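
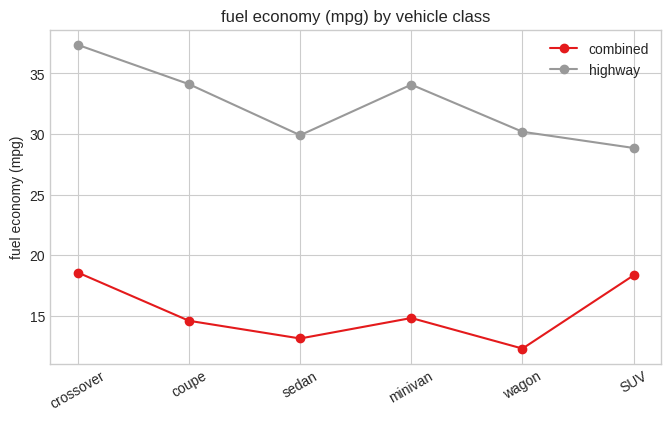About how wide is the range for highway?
Max crossover ≈ 35, min SUV ≈ 30; range ≈ 5.

≈ 5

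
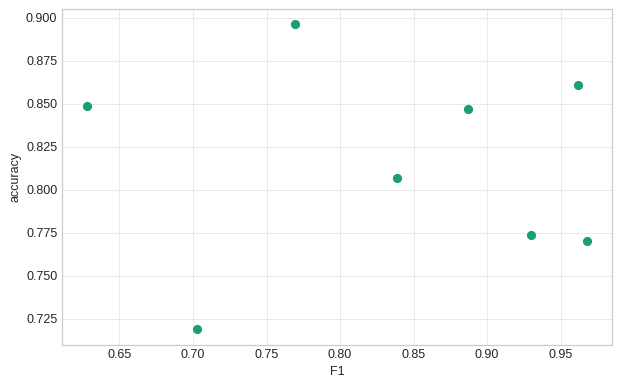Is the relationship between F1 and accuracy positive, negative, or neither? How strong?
no clear correlation

Points are roughly uncorrelated; weak (|r| ≈ 0.0).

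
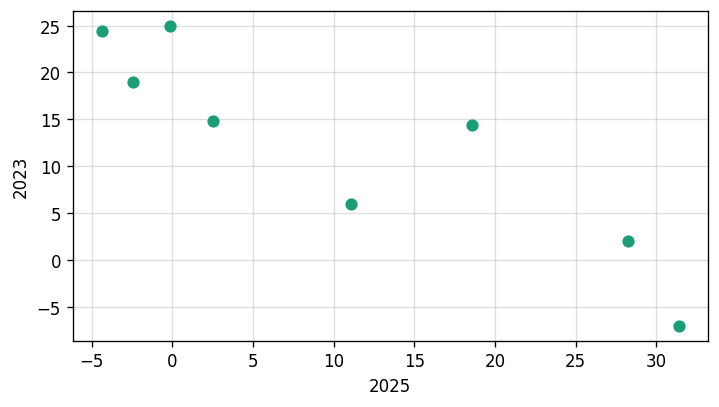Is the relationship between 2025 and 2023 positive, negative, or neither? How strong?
Points are negatively correlated; strong (|r| ≈ 0.9).

negative, strong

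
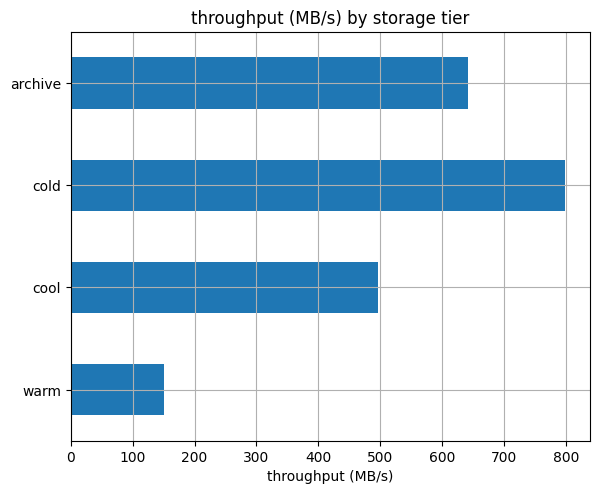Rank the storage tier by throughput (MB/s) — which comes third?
Top 4: cold ≈ 800, archive ≈ 600, cool ≈ 500, warm ≈ 200.

cool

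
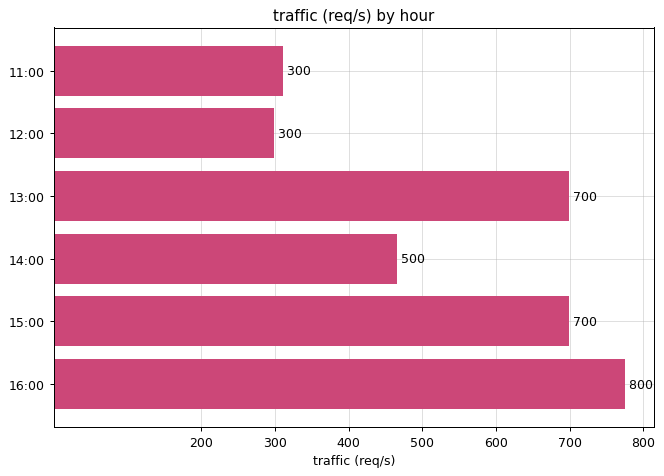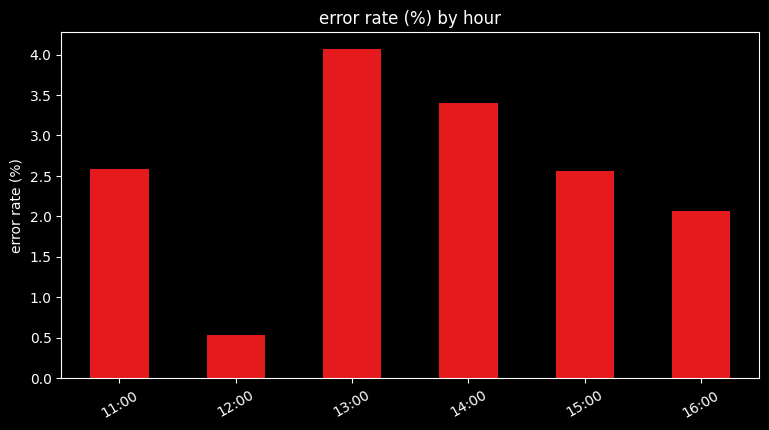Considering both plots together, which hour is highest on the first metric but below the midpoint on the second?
Chart 2 median error rate (%) ≈ 2.5; below-median hours: 12:00, 15:00, 16:00. Among those, 16:00 has the highest traffic (req/s) (≈ 800).

16:00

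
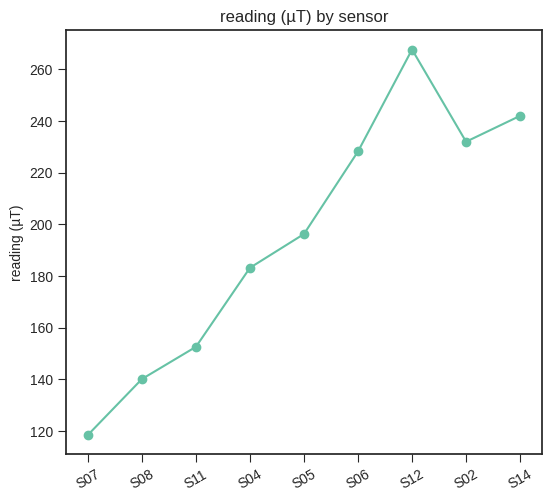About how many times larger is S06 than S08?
S06 ≈ 220, S08 ≈ 140; 220/140 ≈ 1.57.

≈ 1.57×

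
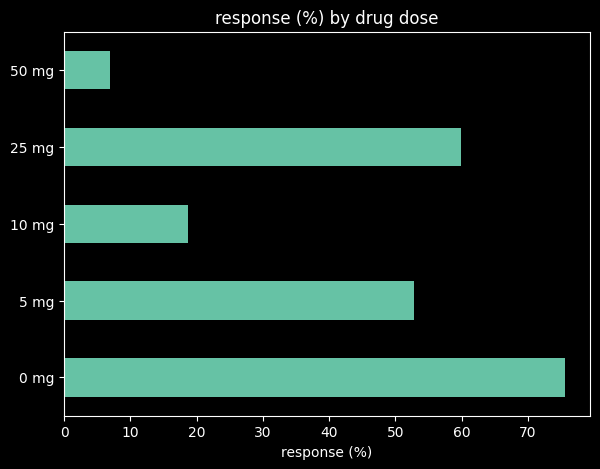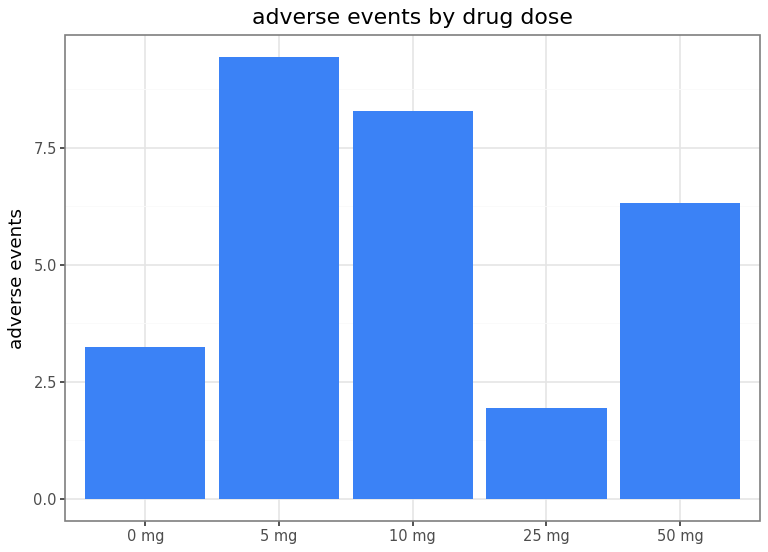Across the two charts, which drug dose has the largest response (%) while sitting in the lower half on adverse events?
Chart 2 median adverse events ≈ 6; below-median drug doses: 0 mg, 25 mg. Among those, 0 mg has the highest response (%) (≈ 80).

0 mg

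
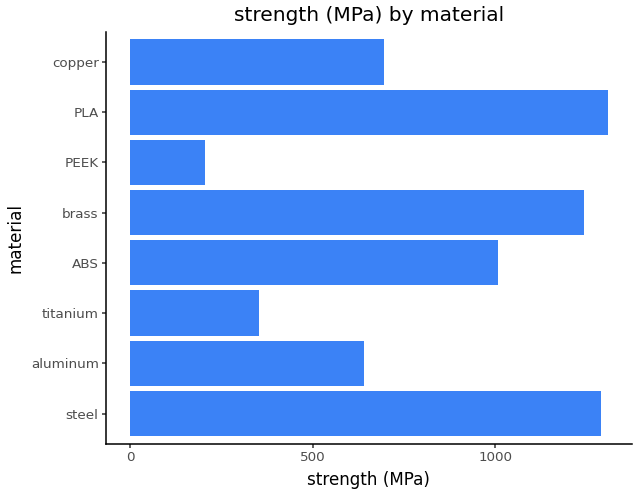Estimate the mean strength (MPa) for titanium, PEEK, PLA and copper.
≈ 650

(400 + 200 + 1400 + 600) / 4 ≈ 650.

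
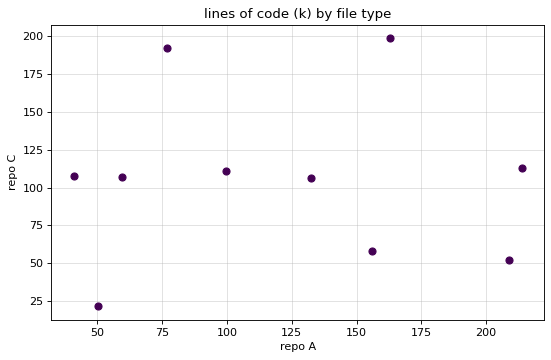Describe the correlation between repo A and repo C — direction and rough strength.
Points are roughly uncorrelated; weak (|r| ≈ 0.0).

no clear correlation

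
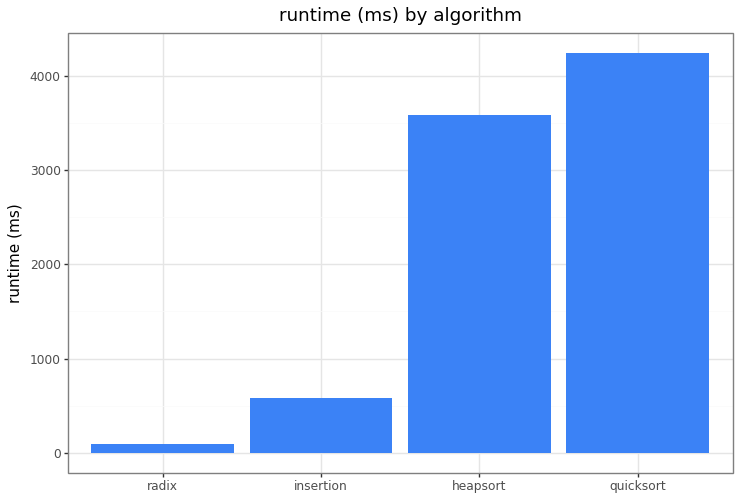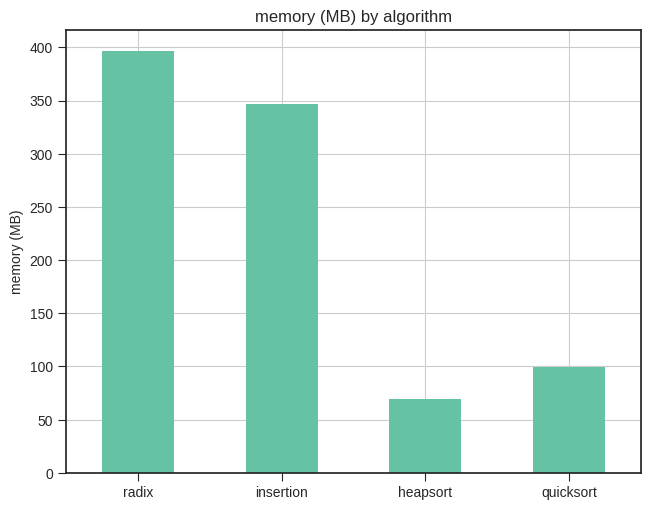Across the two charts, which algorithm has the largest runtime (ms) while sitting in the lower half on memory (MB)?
Chart 2 median memory (MB) ≈ 200; below-median algorithms: heapsort, quicksort. Among those, quicksort has the highest runtime (ms) (≈ 4000).

quicksort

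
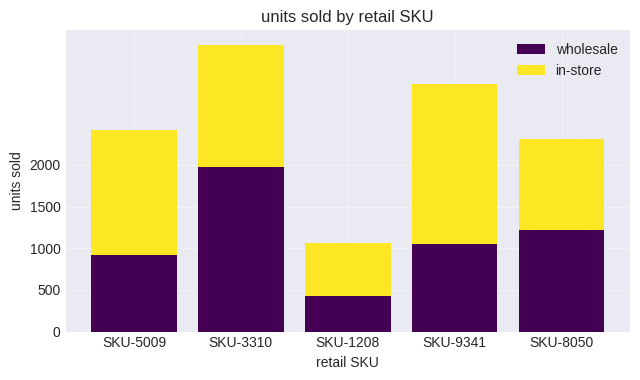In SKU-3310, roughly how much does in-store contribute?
in-store top ≈ 3500, bottom ≈ 2000; segment ≈ 1500.

≈ 1500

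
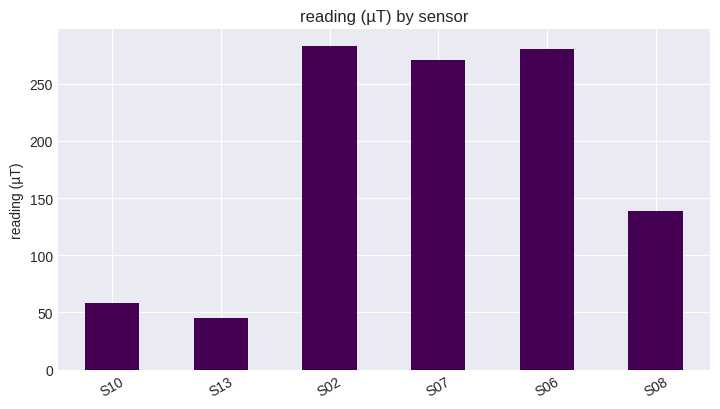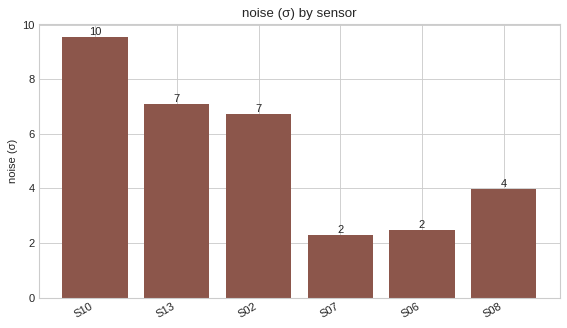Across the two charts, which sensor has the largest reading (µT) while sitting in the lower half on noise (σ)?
S06

Chart 2 median noise (σ) ≈ 5; below-median sensors: S07, S06, S08. Among those, S06 has the highest reading (µT) (≈ 300).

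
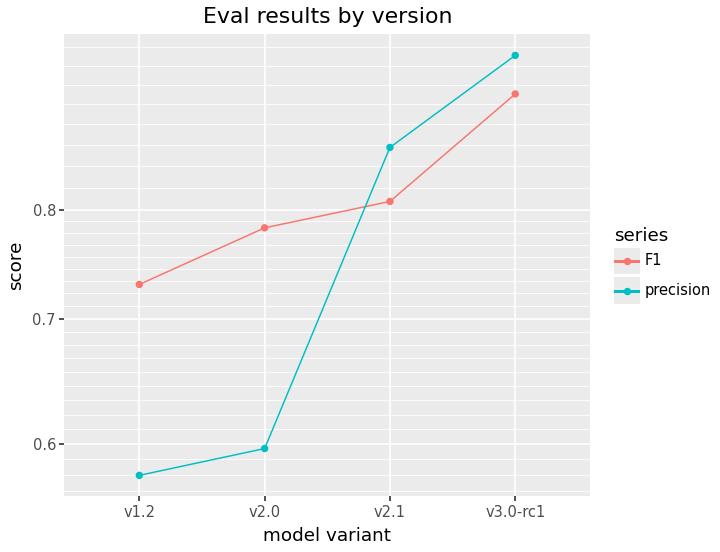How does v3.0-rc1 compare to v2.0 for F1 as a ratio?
≈ 1.12×

v3.0-rc1 ≈ 0.90, v2.0 ≈ 0.80; 0.90/0.80 ≈ 1.12.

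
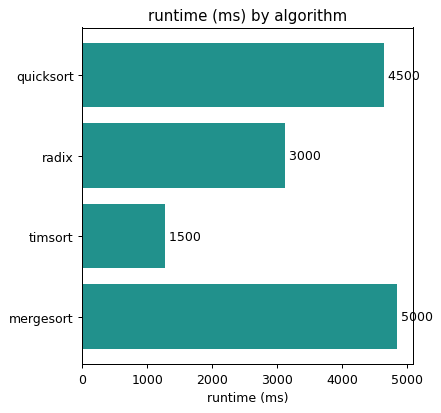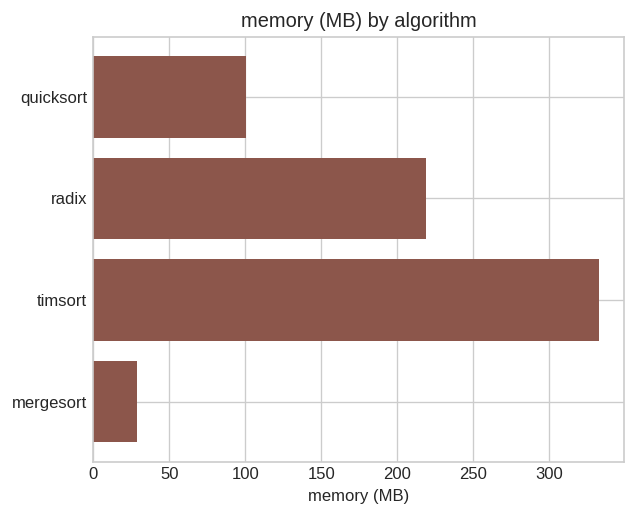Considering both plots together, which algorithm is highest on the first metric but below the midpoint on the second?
mergesort

Chart 2 median memory (MB) ≈ 150; below-median algorithms: quicksort, mergesort. Among those, mergesort has the highest runtime (ms) (≈ 5000).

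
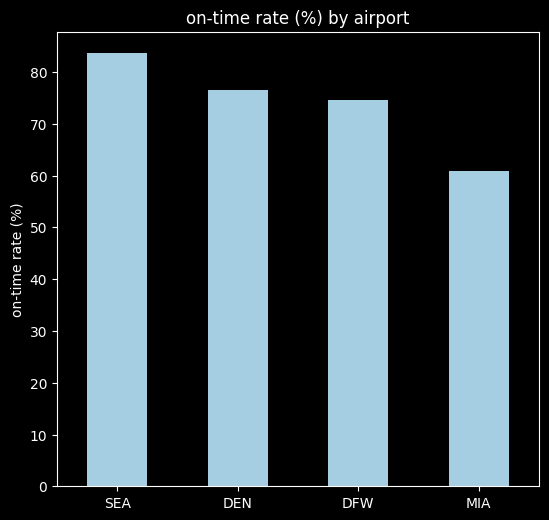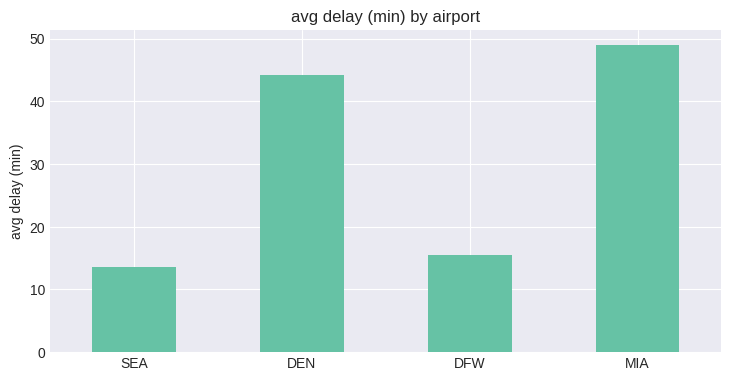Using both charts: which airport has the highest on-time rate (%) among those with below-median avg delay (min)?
SEA

Chart 2 median avg delay (min) ≈ 30; below-median airports: SEA, DFW. Among those, SEA has the highest on-time rate (%) (≈ 80).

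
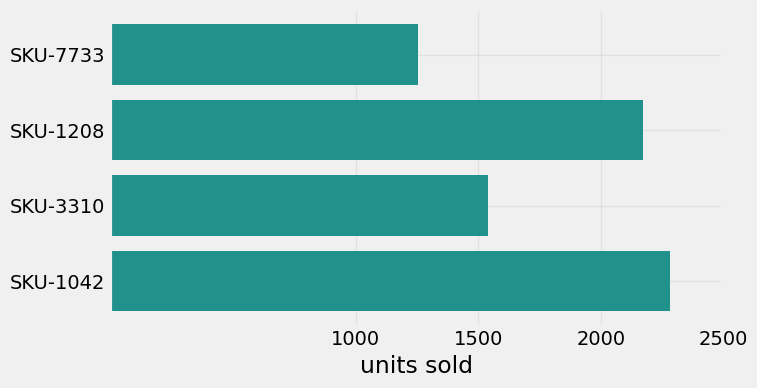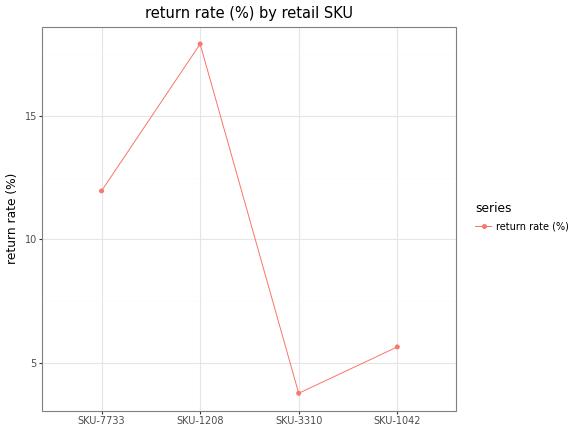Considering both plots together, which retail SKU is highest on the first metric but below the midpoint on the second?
SKU-1042

Chart 2 median return rate (%) ≈ 8; below-median retail SKUs: SKU-3310, SKU-1042. Among those, SKU-1042 has the highest units sold (≈ 2500).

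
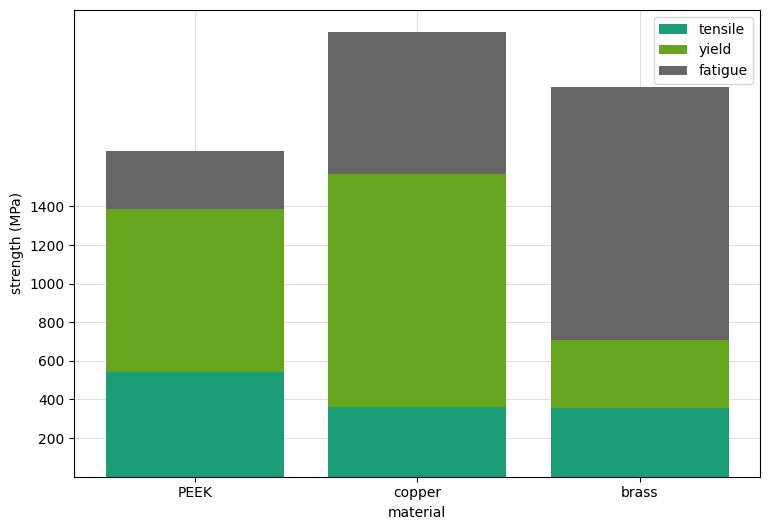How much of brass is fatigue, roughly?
fatigue top ≈ 2000, bottom ≈ 800; segment ≈ 1200.

≈ 1200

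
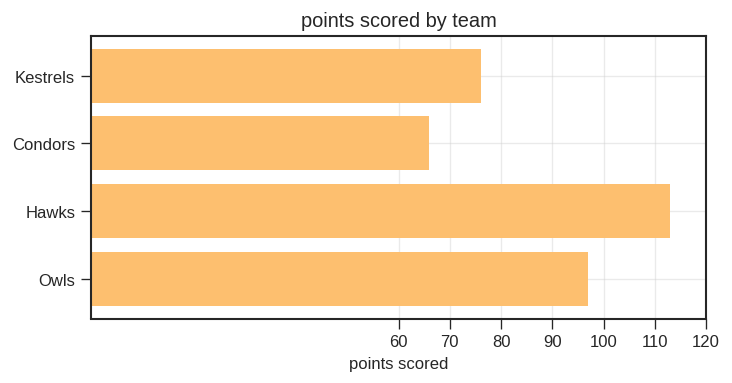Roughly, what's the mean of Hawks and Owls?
(110 + 100) / 2 ≈ 105.

≈ 105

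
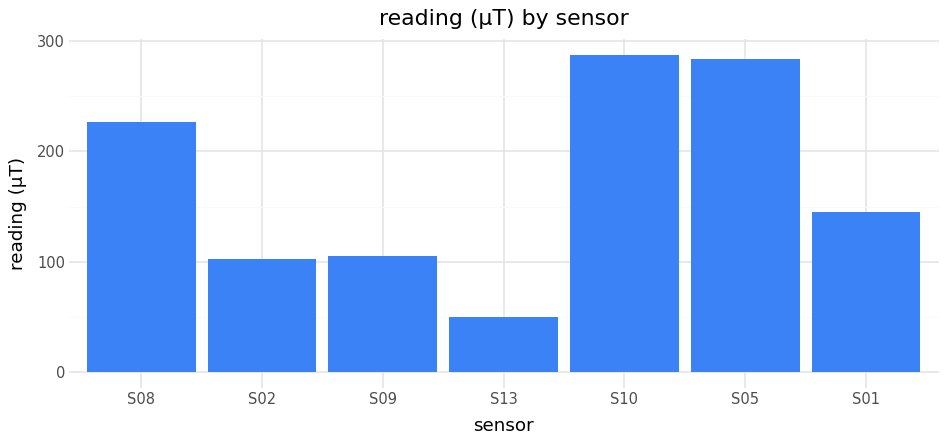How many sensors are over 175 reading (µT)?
3

Above 175: S08, S10, S05.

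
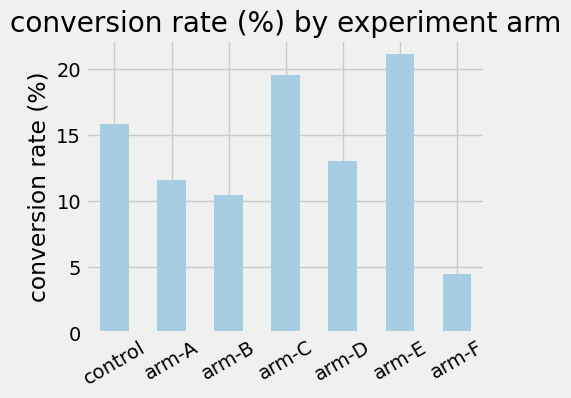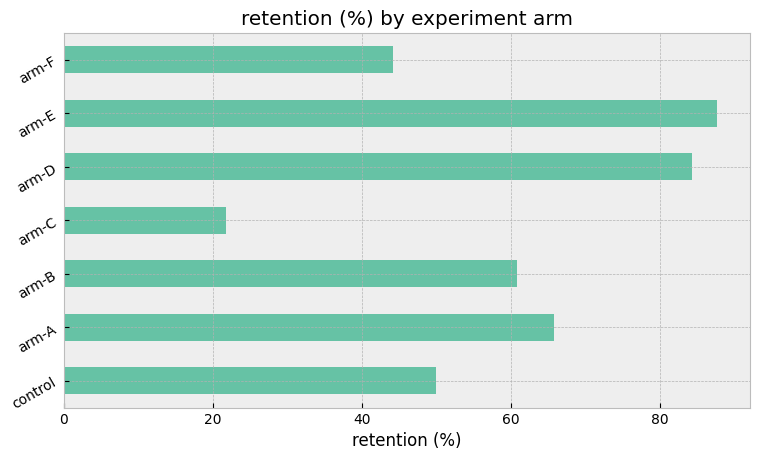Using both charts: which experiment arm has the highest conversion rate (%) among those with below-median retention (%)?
Chart 2 median retention (%) ≈ 60; below-median experiment arms: control, arm-C, arm-F. Among those, arm-C has the highest conversion rate (%) (≈ 20).

arm-C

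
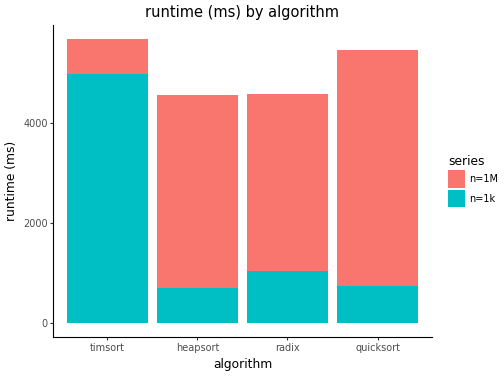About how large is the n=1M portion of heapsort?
n=1M top ≈ 4500, bottom ≈ 500; segment ≈ 4000.

≈ 4000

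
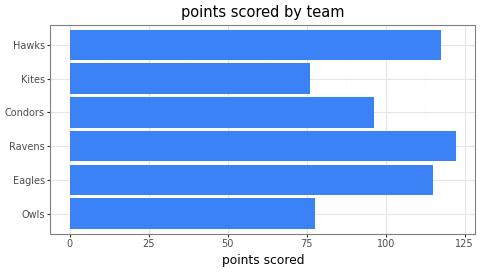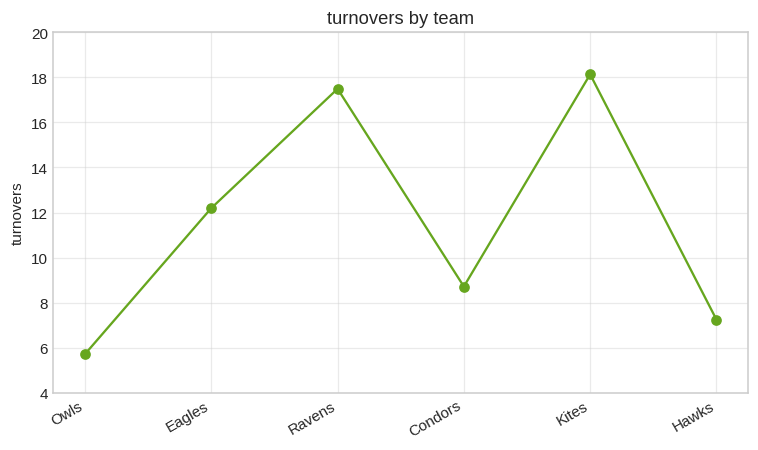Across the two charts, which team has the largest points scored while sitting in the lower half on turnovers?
Chart 2 median turnovers ≈ 10; below-median teams: Owls, Condors, Hawks. Among those, Hawks has the highest points scored (≈ 120).

Hawks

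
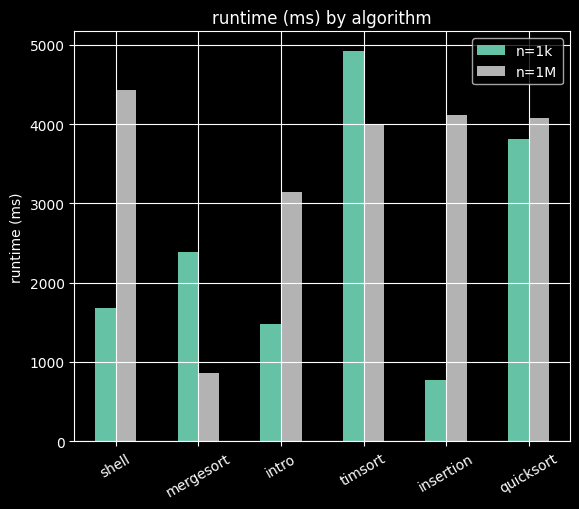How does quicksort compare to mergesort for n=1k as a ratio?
quicksort ≈ 4000, mergesort ≈ 2500; 4000/2500 ≈ 1.6.

≈ 1.6×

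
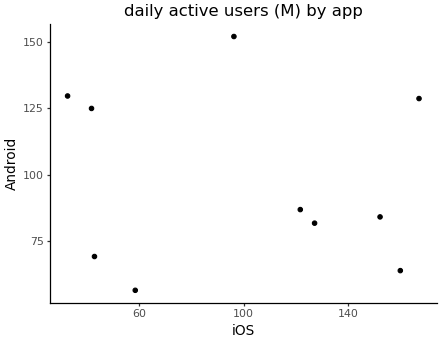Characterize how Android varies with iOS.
no clear correlation

Points are roughly uncorrelated; weak (|r| ≈ 0.1).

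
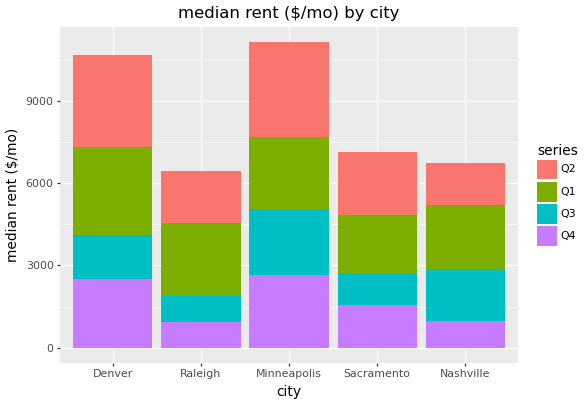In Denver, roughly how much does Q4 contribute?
≈ 3000

Q4 top ≈ 3000, bottom ≈ 0; segment ≈ 3000.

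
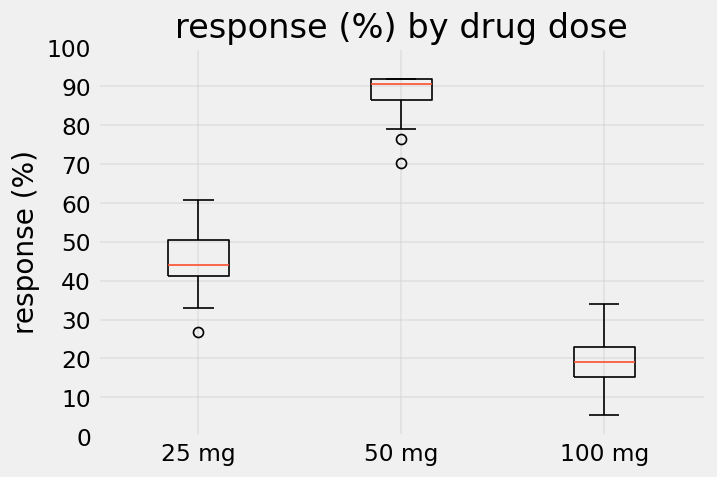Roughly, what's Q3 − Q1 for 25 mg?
≈ 10

Q3 ≈ 50, Q1 ≈ 40; IQR ≈ 10.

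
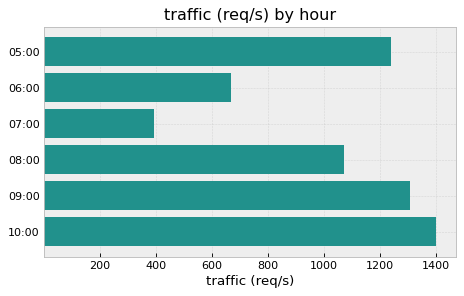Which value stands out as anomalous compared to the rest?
07:00 ≈ 400; the rest sit between ≈ 600 and ≈ 1400.

07:00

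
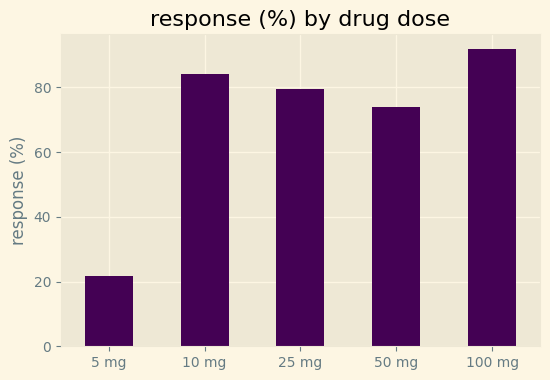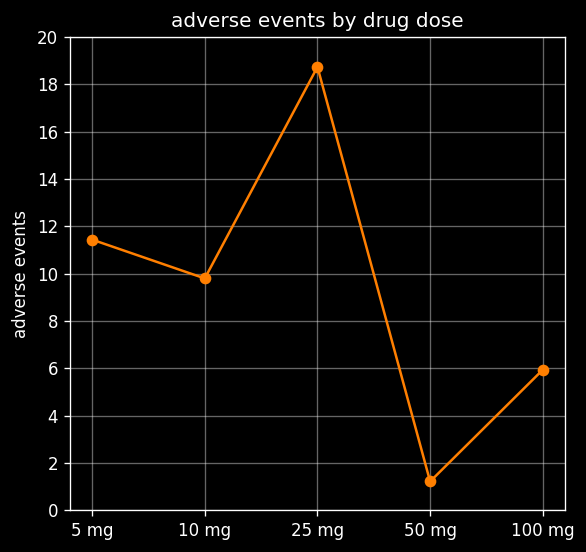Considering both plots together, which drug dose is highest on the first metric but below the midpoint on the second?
Chart 2 median adverse events ≈ 10; below-median drug doses: 50 mg, 100 mg. Among those, 100 mg has the highest response (%) (≈ 90).

100 mg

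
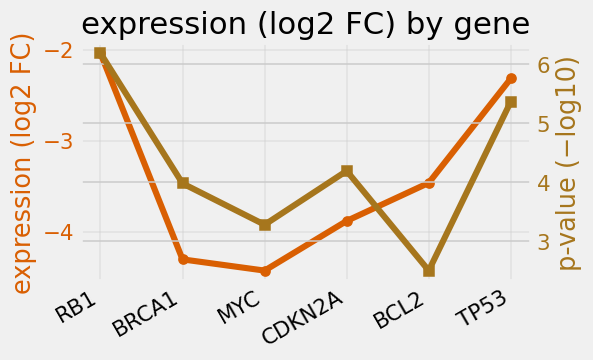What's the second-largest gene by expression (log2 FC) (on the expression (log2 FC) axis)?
Top 3 (on the expression (log2 FC) axis): RB1 ≈ -2.0, TP53 ≈ -2.4, BCL2 ≈ -3.4.

TP53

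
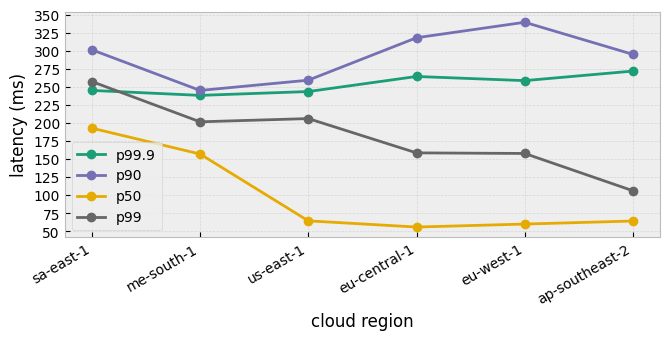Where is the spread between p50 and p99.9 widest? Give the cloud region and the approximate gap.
eu-central-1: p50 ≈ 50, p99.9 ≈ 275 → gap ≈ 225. Next-largest (ap-southeast-2) is only ≈ 200.

eu-central-1, ≈ 225 ms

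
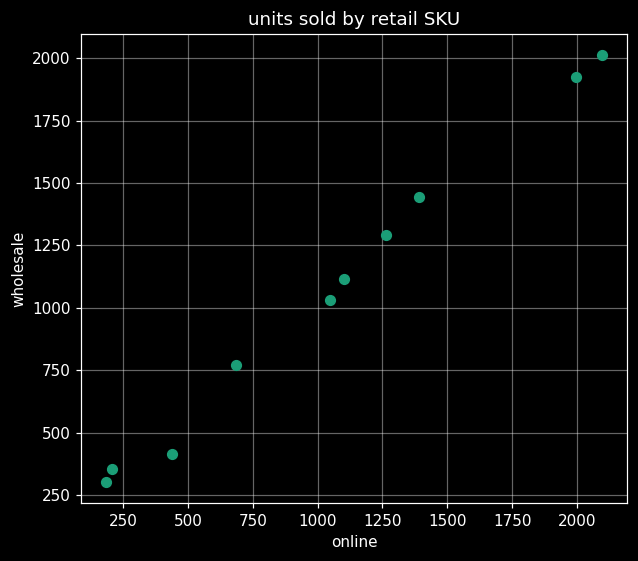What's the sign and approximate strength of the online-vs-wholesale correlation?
positive, strong

Points are positively correlated; strong (|r| ≈ 1.0).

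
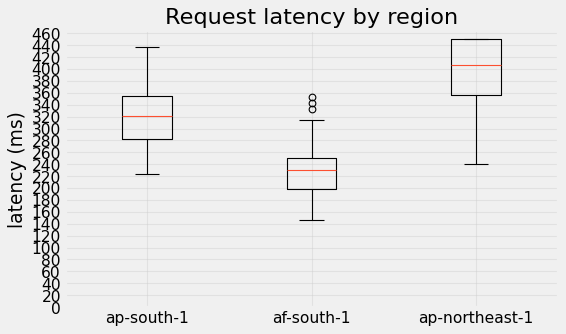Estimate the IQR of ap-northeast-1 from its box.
≈ 80

Q3 ≈ 440, Q1 ≈ 360; IQR ≈ 80.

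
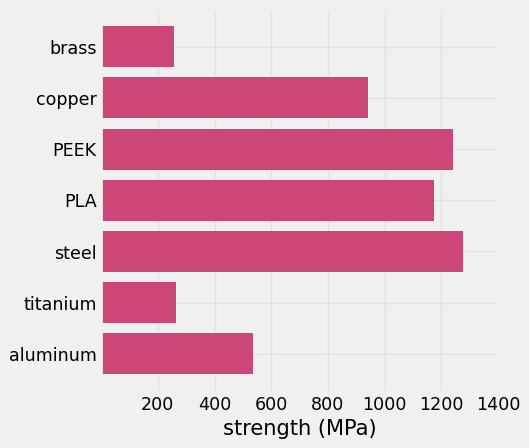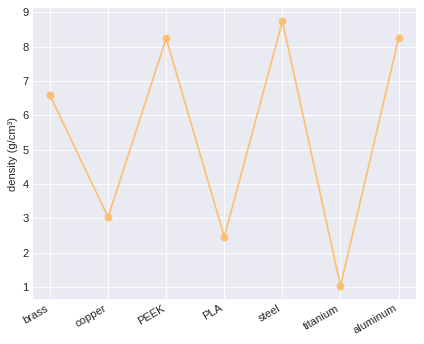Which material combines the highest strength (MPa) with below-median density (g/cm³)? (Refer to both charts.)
Chart 2 median density (g/cm³) ≈ 7; below-median materials: copper, PLA, titanium. Among those, PLA has the highest strength (MPa) (≈ 1200).

PLA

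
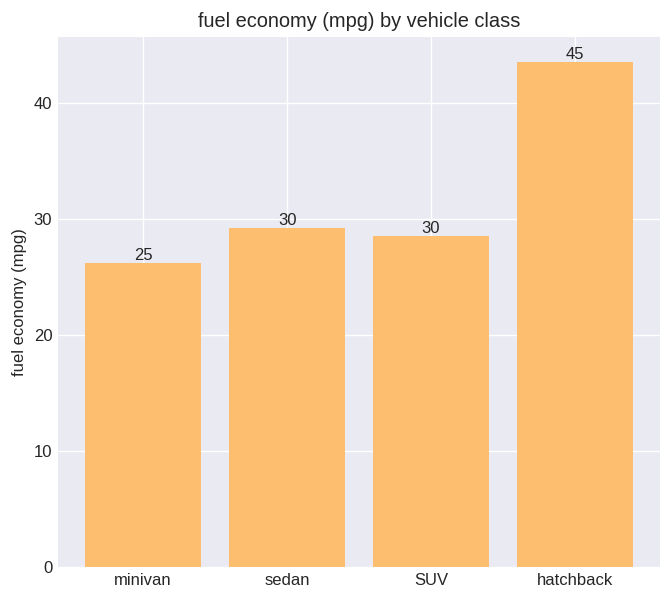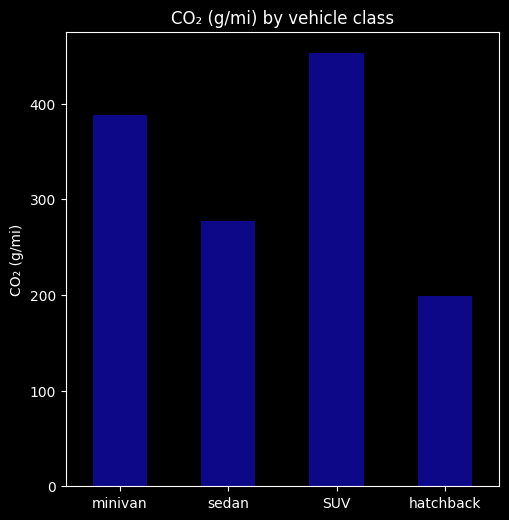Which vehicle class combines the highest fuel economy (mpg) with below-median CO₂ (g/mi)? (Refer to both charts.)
hatchback

Chart 2 median CO₂ (g/mi) ≈ 350; below-median vehicle classes: sedan, hatchback. Among those, hatchback has the highest fuel economy (mpg) (≈ 45).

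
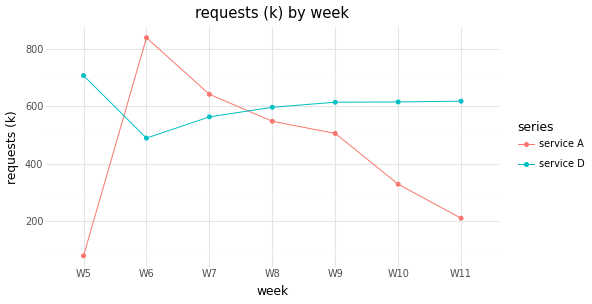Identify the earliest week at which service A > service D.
W6

W5: service A ≈ 100 vs service D ≈ 700 (not yet); W6: service A ≈ 800 vs service D ≈ 500 (first crossover).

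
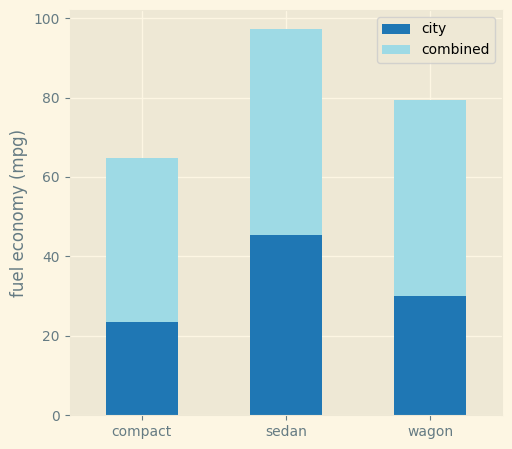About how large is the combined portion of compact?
≈ 40

combined top ≈ 60, bottom ≈ 20; segment ≈ 40.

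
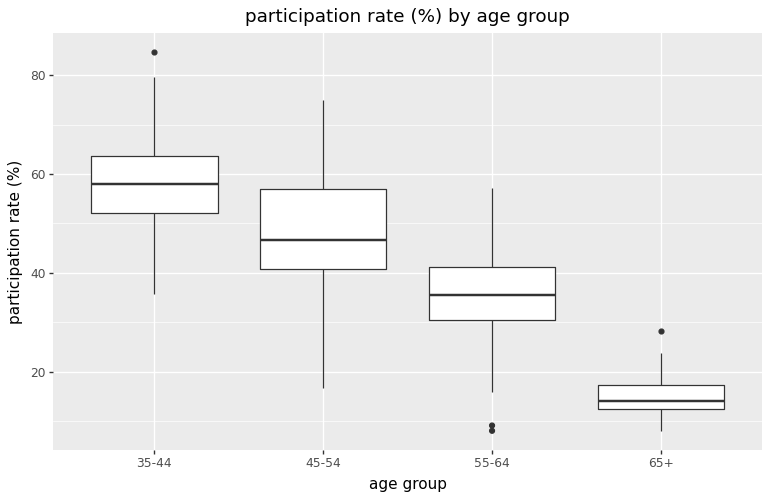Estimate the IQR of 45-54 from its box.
≈ 15

Q3 ≈ 55, Q1 ≈ 40; IQR ≈ 15.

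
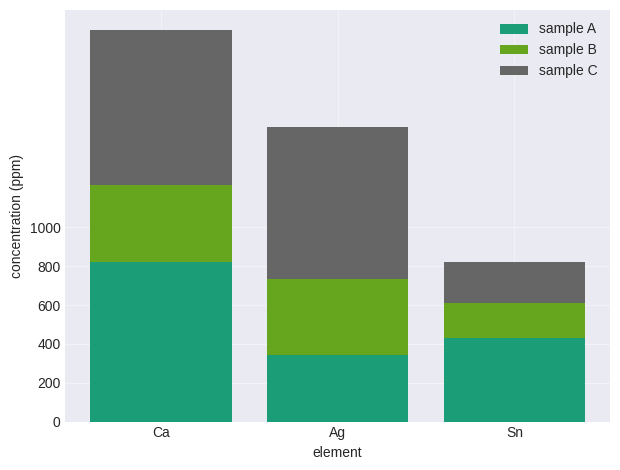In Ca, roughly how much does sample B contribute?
≈ 400

sample B top ≈ 1200, bottom ≈ 800; segment ≈ 400.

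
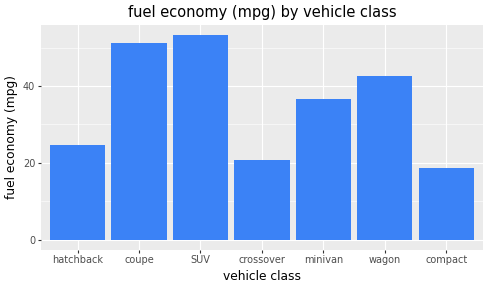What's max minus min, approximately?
≈ 35

Max SUV ≈ 55, min compact ≈ 20; range ≈ 35.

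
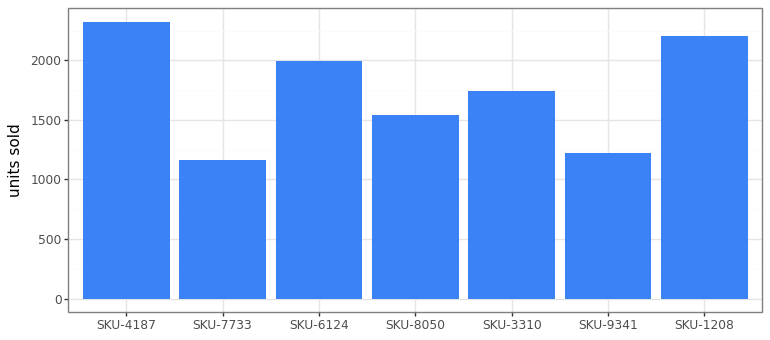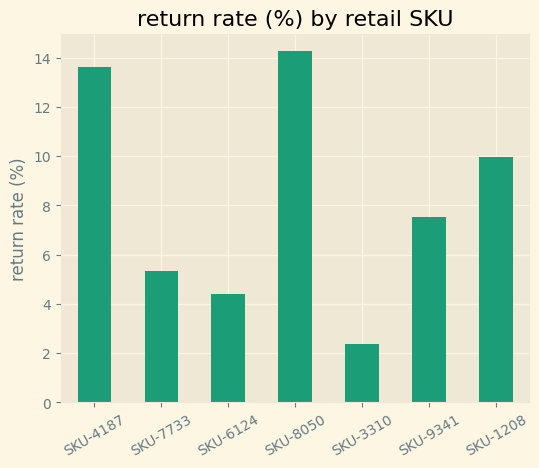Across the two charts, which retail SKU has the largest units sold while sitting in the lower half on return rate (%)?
Chart 2 median return rate (%) ≈ 8; below-median retail SKUs: SKU-7733, SKU-6124, SKU-3310. Among those, SKU-6124 has the highest units sold (≈ 2000).

SKU-6124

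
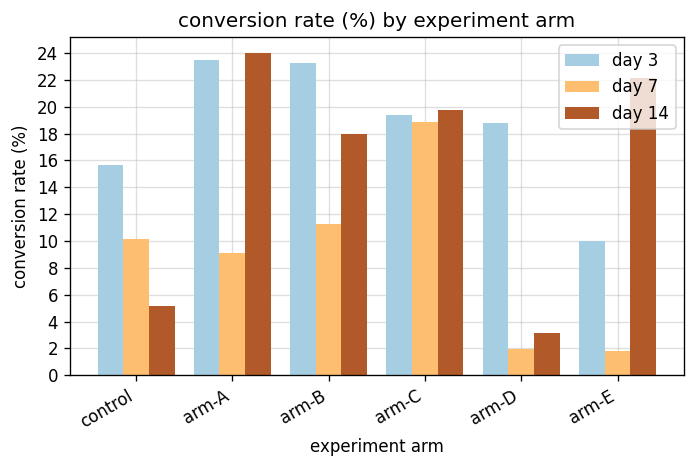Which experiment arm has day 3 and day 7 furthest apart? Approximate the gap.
arm-D, ≈ 16 %

arm-D: day 3 ≈ 18, day 7 ≈ 2 → gap ≈ 16. Next-largest (arm-A) is only ≈ 14.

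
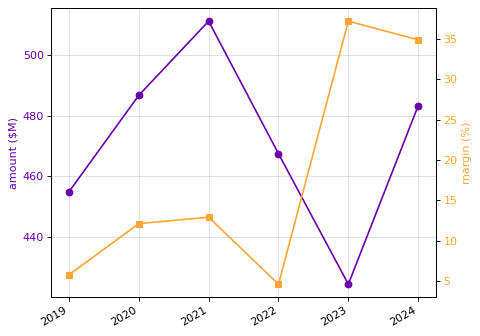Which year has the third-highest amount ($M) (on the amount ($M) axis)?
Top 4 (on the amount ($M) axis): 2021 ≈ 510, 2020 ≈ 490, 2024 ≈ 480, 2022 ≈ 470.

2024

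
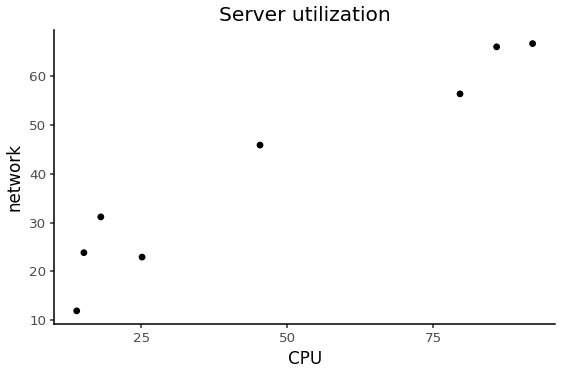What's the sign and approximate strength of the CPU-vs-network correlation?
Points are positively correlated; strong (|r| ≈ 1.0).

positive, strong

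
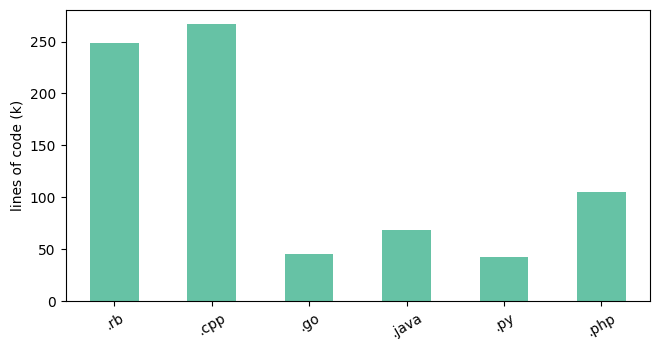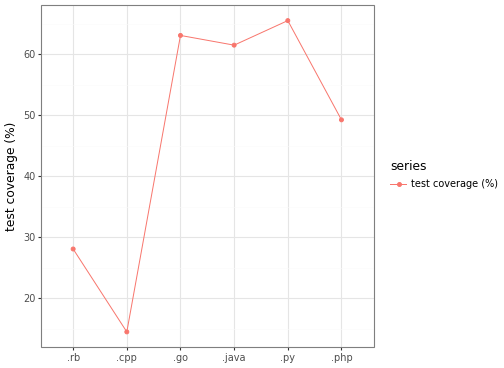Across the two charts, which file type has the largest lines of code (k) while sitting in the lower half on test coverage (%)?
.cpp

Chart 2 median test coverage (%) ≈ 60; below-median file types: .rb, .cpp, .php. Among those, .cpp has the highest lines of code (k) (≈ 275).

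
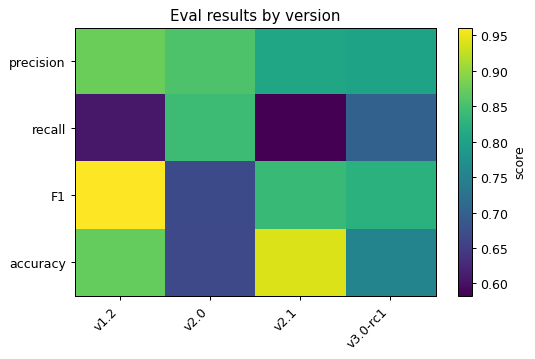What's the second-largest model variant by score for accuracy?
Top 3 for accuracy: v2.1 ≈ 0.95, v1.2 ≈ 0.85, v3.0-rc1 ≈ 0.75.

v1.2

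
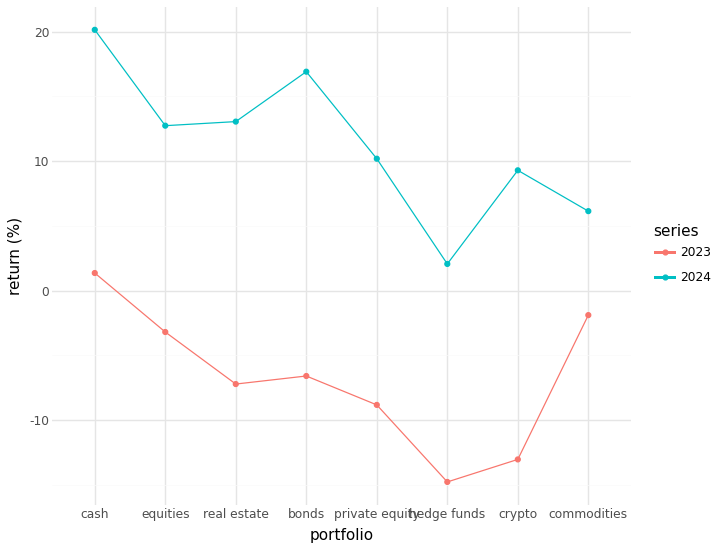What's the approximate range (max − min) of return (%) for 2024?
≈ 20

Max cash ≈ 20, min hedge funds ≈ 0; range ≈ 20.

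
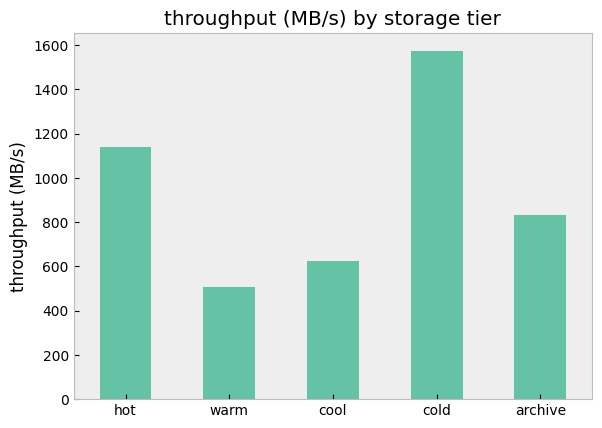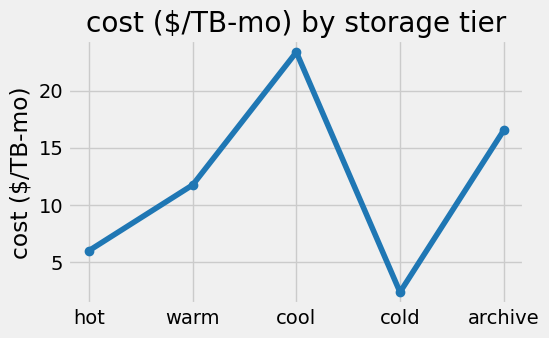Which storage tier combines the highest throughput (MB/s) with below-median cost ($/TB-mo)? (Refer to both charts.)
cold

Chart 2 median cost ($/TB-mo) ≈ 10; below-median storage tiers: hot, cold. Among those, cold has the highest throughput (MB/s) (≈ 1600).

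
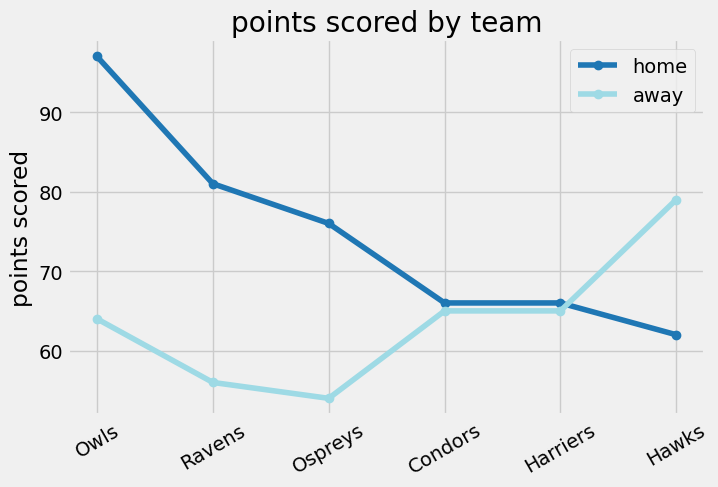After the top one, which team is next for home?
Ravens

Top 3 for home: Owls ≈ 95, Ravens ≈ 80, Ospreys ≈ 75.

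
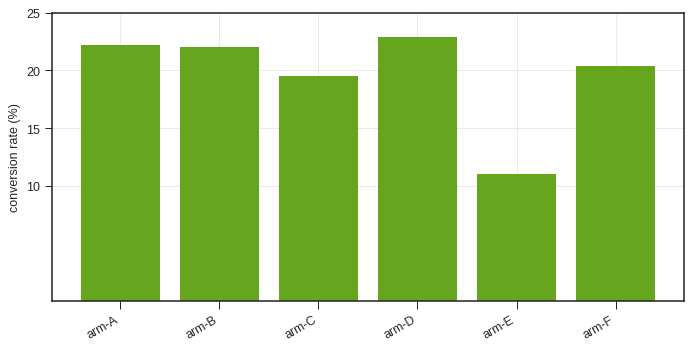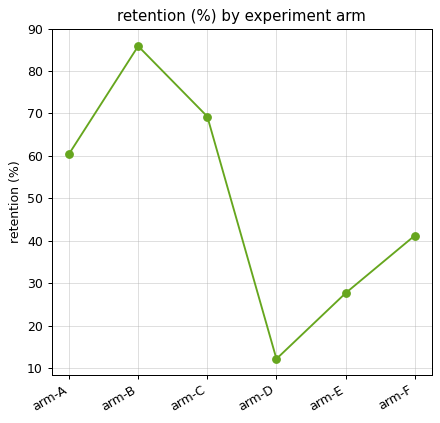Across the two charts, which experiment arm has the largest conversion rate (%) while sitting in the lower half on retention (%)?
arm-D

Chart 2 median retention (%) ≈ 50; below-median experiment arms: arm-D, arm-E, arm-F. Among those, arm-D has the highest conversion rate (%) (≈ 25).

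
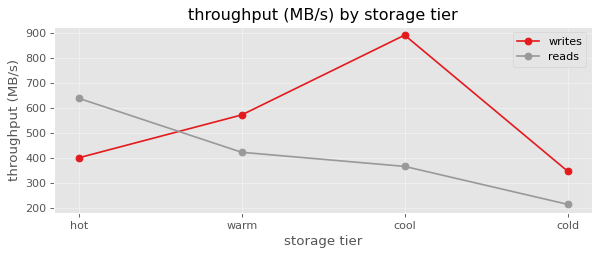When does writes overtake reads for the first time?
warm

hot: writes ≈ 400 vs reads ≈ 600 (not yet); warm: writes ≈ 600 vs reads ≈ 400 (first crossover).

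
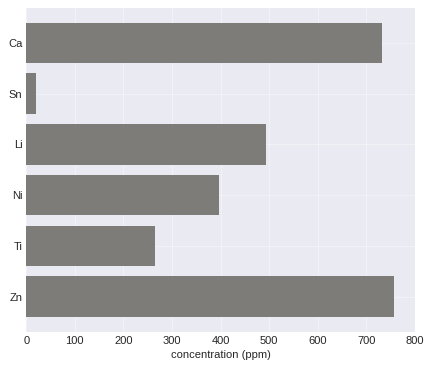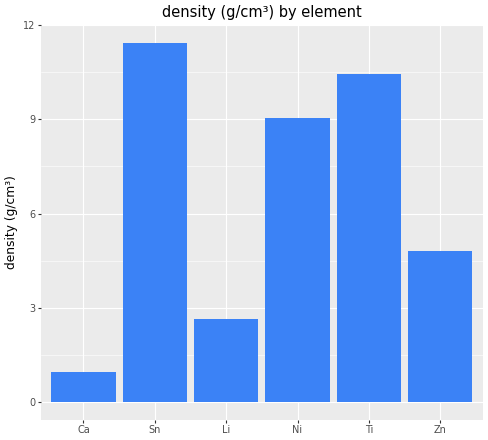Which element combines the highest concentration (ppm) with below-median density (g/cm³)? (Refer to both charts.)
Zn

Chart 2 median density (g/cm³) ≈ 6; below-median elements: Ca, Li, Zn. Among those, Zn has the highest concentration (ppm) (≈ 800).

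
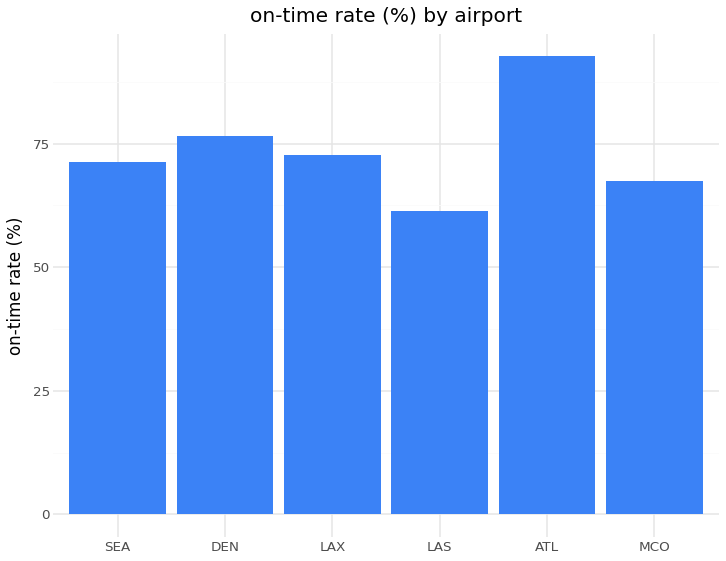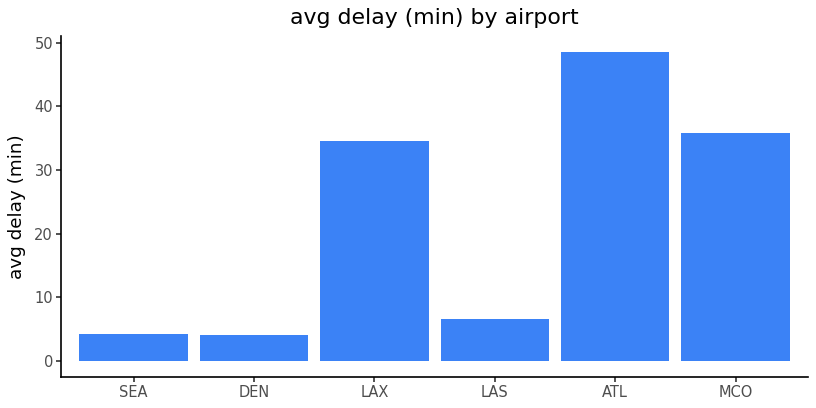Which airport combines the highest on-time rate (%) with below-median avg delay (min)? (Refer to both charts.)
DEN

Chart 2 median avg delay (min) ≈ 20; below-median airports: SEA, DEN, LAS. Among those, DEN has the highest on-time rate (%) (≈ 80).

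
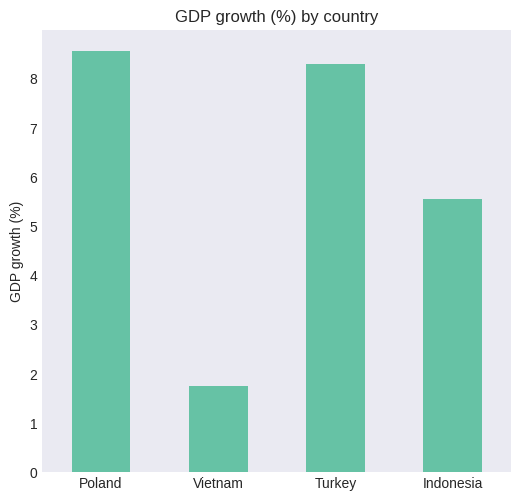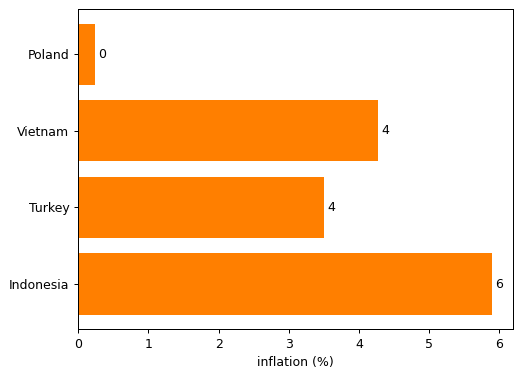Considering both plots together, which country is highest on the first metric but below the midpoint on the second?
Chart 2 median inflation (%) ≈ 4; below-median countries: Poland, Turkey. Among those, Poland has the highest GDP growth (%) (≈ 9).

Poland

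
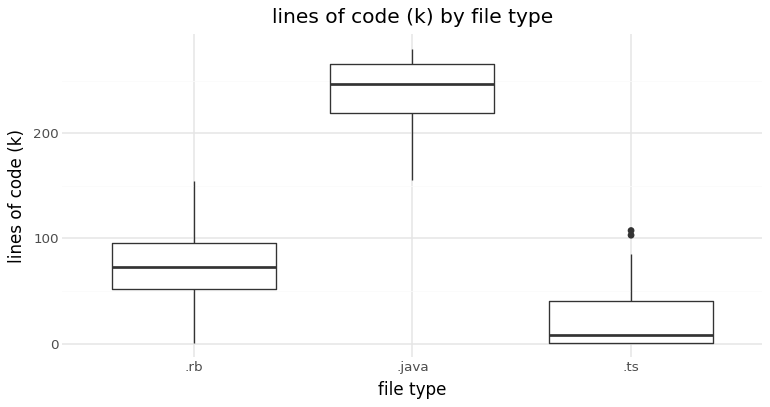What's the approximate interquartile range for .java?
Q3 ≈ 260, Q1 ≈ 220; IQR ≈ 40.

≈ 40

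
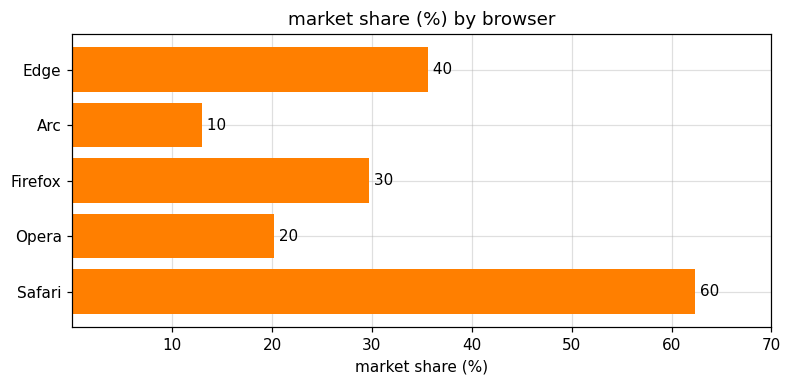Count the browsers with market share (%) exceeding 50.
Above 50: Safari.

1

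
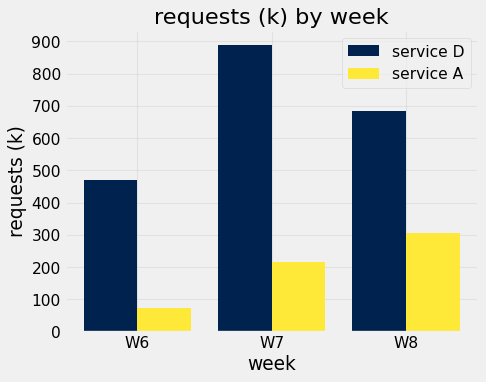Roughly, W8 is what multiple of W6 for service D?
≈ 1.4×

W8 ≈ 700, W6 ≈ 500; 700/500 ≈ 1.4.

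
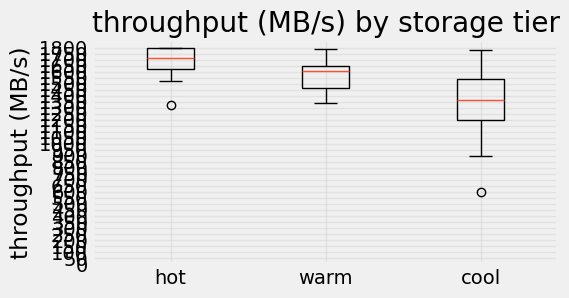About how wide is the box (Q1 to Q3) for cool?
Q3 ≈ 1550, Q1 ≈ 1200; IQR ≈ 350.

≈ 350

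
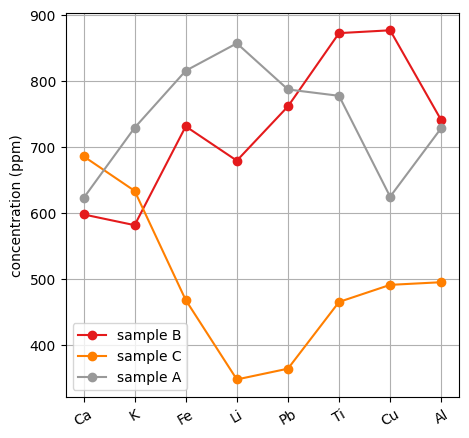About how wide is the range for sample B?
Max Cu ≈ 900, min K ≈ 600; range ≈ 300.

≈ 300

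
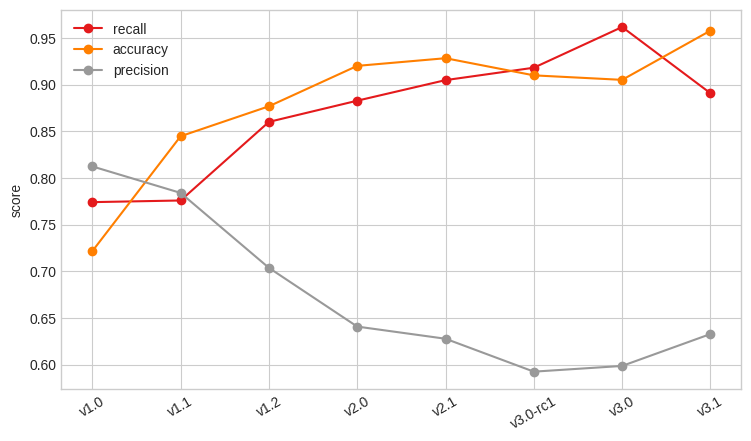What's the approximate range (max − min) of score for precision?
Max v1.0 ≈ 0.80, min v3.0-rc1 ≈ 0.60; range ≈ 0.20.

≈ 0.20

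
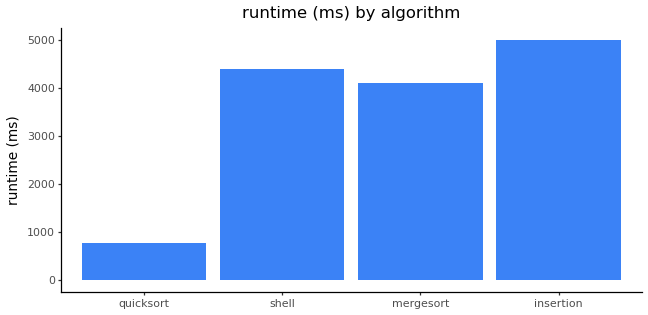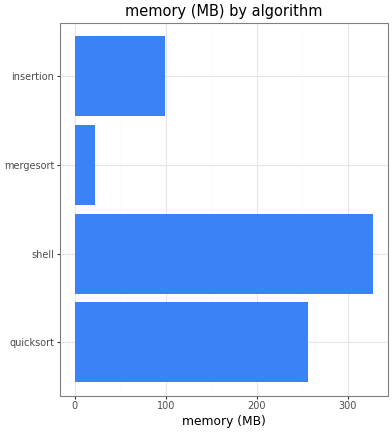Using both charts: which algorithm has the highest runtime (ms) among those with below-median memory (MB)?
insertion

Chart 2 median memory (MB) ≈ 200; below-median algorithms: mergesort, insertion. Among those, insertion has the highest runtime (ms) (≈ 5000).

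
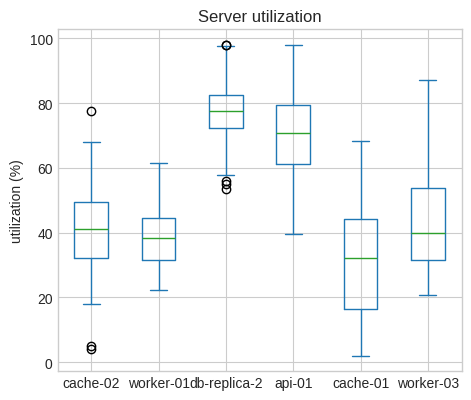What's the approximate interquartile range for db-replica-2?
Q3 ≈ 80, Q1 ≈ 70; IQR ≈ 10.

≈ 10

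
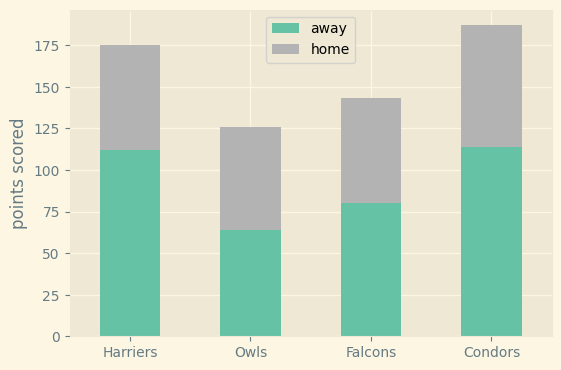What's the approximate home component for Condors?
home top ≈ 180, bottom ≈ 120; segment ≈ 60.

≈ 60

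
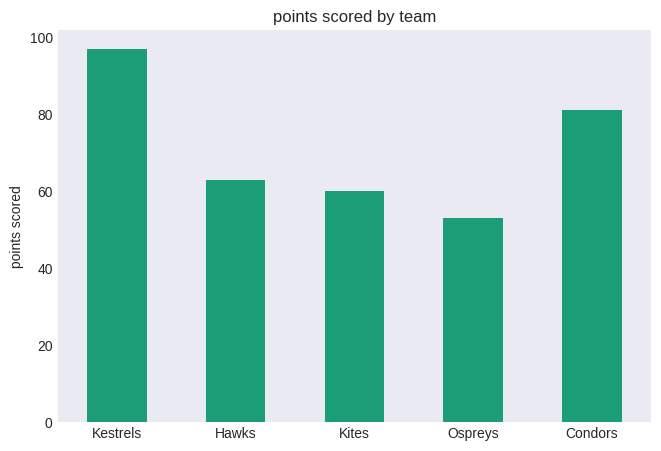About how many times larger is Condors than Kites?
Condors ≈ 80, Kites ≈ 60; 80/60 ≈ 1.33.

≈ 1.33×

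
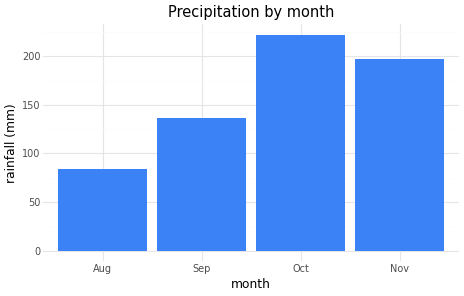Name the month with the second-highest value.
Nov

Top 3: Oct ≈ 220, Nov ≈ 200, Sep ≈ 140.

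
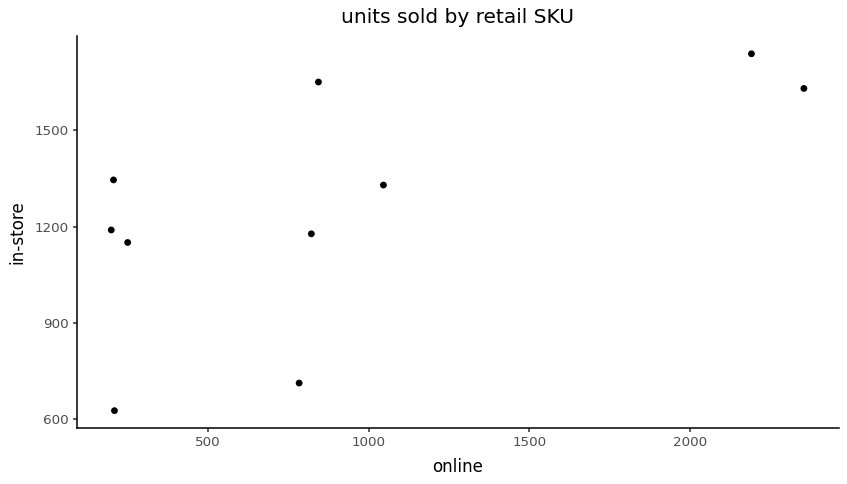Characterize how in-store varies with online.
Points are positively correlated; moderate (|r| ≈ 0.6).

positive, moderate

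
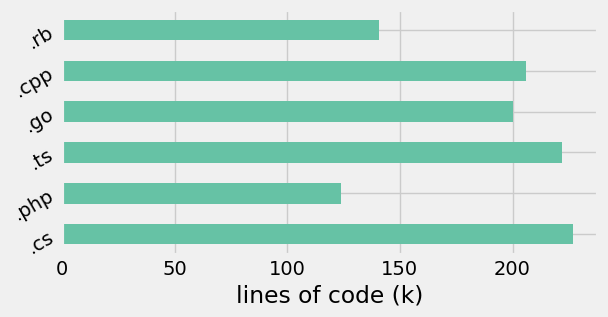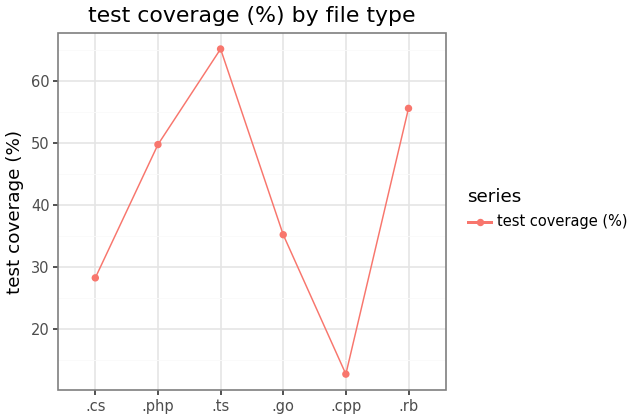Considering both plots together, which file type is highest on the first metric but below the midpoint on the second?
.cs

Chart 2 median test coverage (%) ≈ 40; below-median file types: .cs, .go, .cpp. Among those, .cs has the highest lines of code (k) (≈ 225).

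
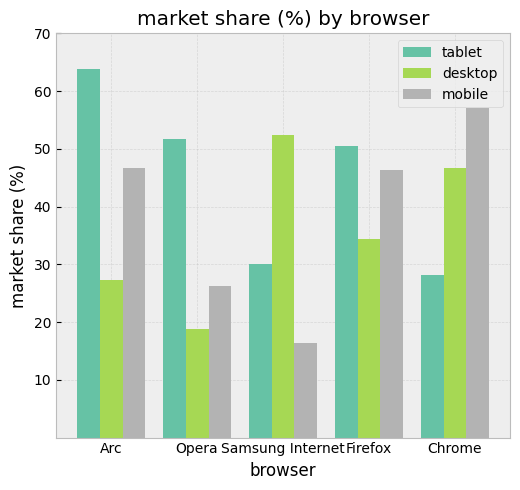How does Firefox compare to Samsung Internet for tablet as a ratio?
≈ 1.67×

Firefox ≈ 50, Samsung Internet ≈ 30; 50/30 ≈ 1.67.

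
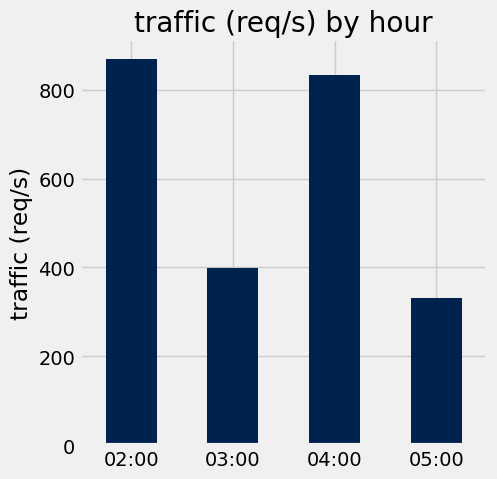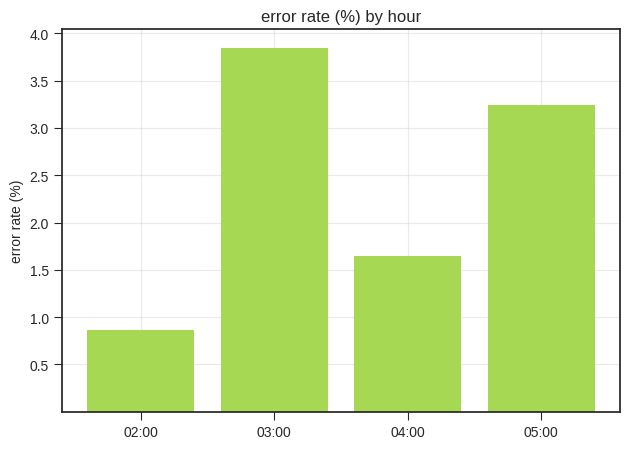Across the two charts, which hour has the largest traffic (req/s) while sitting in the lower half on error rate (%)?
02:00

Chart 2 median error rate (%) ≈ 2.5; below-median hours: 02:00, 04:00. Among those, 02:00 has the highest traffic (req/s) (≈ 900).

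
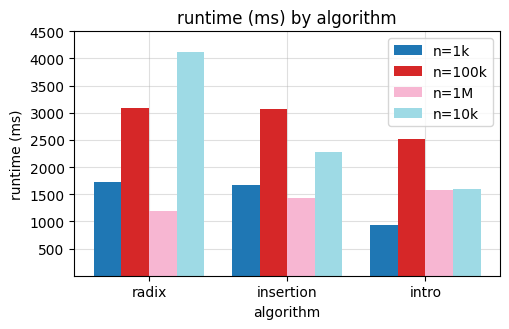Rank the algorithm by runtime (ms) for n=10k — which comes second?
insertion

Top 3 for n=10k: radix ≈ 4000, insertion ≈ 2500, intro ≈ 1500.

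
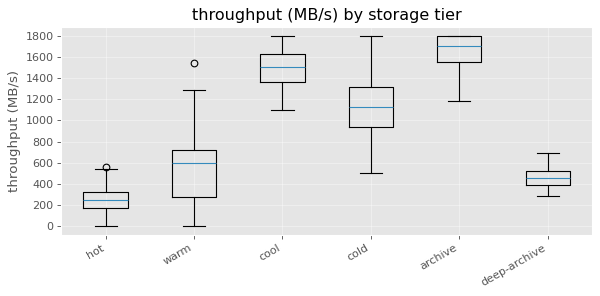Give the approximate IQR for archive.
≈ 200

Q3 ≈ 1800, Q1 ≈ 1600; IQR ≈ 200.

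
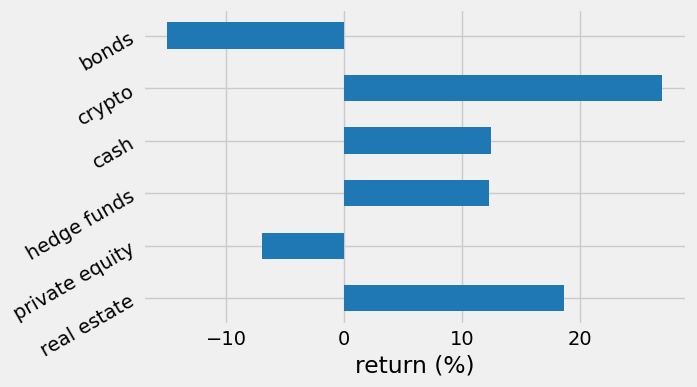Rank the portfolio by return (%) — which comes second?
real estate

Top 3: crypto ≈ 25, real estate ≈ 20, cash ≈ 10.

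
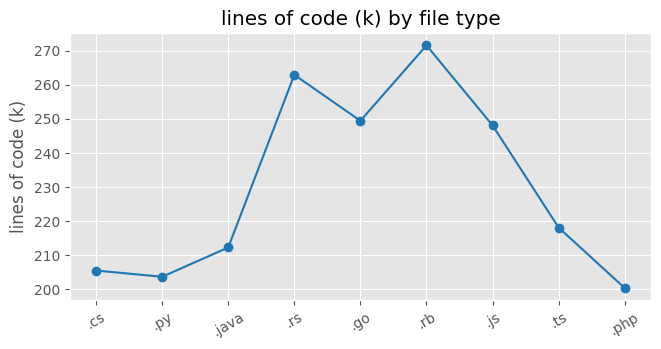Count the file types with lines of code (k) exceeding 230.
Above 230: .rs, .go, .rb, .js.

4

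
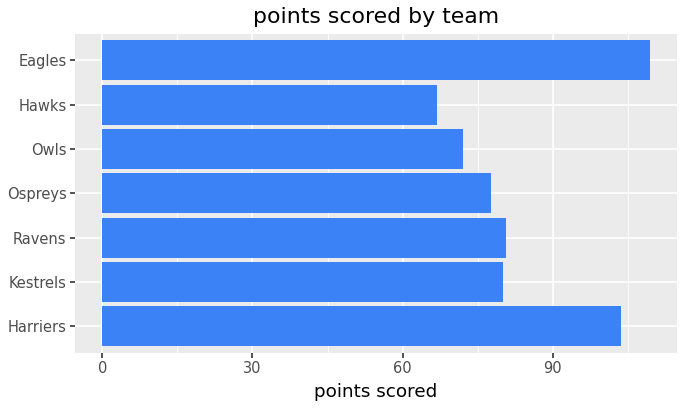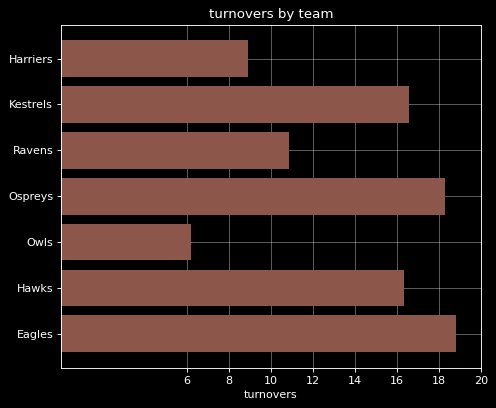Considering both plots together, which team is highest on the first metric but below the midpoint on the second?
Chart 2 median turnovers ≈ 16; below-median teams: Harriers, Ravens, Owls. Among those, Harriers has the highest points scored (≈ 100).

Harriers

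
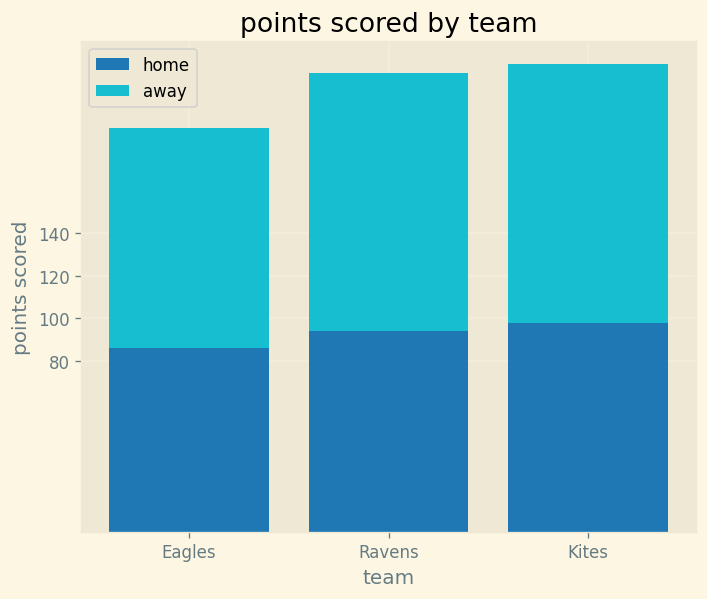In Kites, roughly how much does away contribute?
≈ 120

away top ≈ 220, bottom ≈ 100; segment ≈ 120.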